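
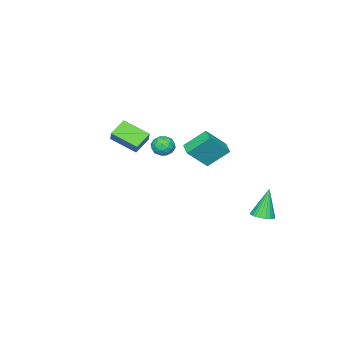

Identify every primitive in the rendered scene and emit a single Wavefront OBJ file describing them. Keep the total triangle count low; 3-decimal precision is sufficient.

v -2.065 3.598 -4.774
v -1.589 3.137 -4.619
v -2.675 3.562 -3.006
v -1.46 3.364 -4.569
v -1.423 3.626 -4.551
v -1.484 3.884 -4.567
v -1.633 4.098 -4.614
v -1.848 4.236 -4.686
v -2.096 4.277 -4.771
v -2.339 4.215 -4.856
v -2.541 4.058 -4.929
v -2.67 3.832 -4.978
v -2.707 3.57 -4.996
v -2.646 3.312 -4.98
v -2.497 3.098 -4.933
v -2.282 2.959 -4.861
v -2.034 2.918 -4.777
v -1.791 2.981 -4.691
v 3.608 1.777 2.148
v 3.917 1.265 1.864
v 2.683 1.235 2.116
v 2.992 0.723 1.832
v 3.118 0.877 2.464
v 3.69 1.211 2.484
v 2.91 1.289 1.496
v 3.482 1.623 1.516
v 3.486 0.963 1.461
v 3.615 0.709 2.059
v 2.985 1.791 1.921
v 3.114 1.537 2.519
v 3.843 1.568 2.009
v 2.757 0.932 1.971
v 2.83 1.022 2.343
v 3.012 0.721 2.175
v 3.71 1.537 2.373
v 3.892 1.236 2.206
v 3.422 1.008 2.559
v 2.708 1.264 1.774
v 2.89 0.963 1.607
v 3.588 1.779 1.805
v 3.77 1.478 1.637
v 3.178 1.492 1.421
v 3.772 1.09 1.605
v 3.229 0.772 1.586
v 3.18 1.104 1.389
v 3.516 1.301 1.4
v 3.848 0.94 1.956
v 3.304 0.622 1.937
v 3.378 0.712 2.309
v 3.714 0.909 2.321
v 3.594 0.763 1.719
v 3.296 1.878 2.043
v 2.752 1.56 2.024
v 2.886 1.591 1.659
v 3.222 1.788 1.671
v 3.371 1.728 2.394
v 2.828 1.41 2.375
v 3.084 1.199 2.58
v 3.42 1.396 2.591
v 3.006 1.737 2.261
v 0.428 -2.977 -1.185
v 0.776 -4.477 -0.514
v -0.585 -2.959 -0.62
v -0.236 -4.459 0.052
v 0.856 -2.541 -0.432
v 1.205 -4.041 0.24
v -0.156 -2.523 0.134
v 0.192 -4.023 0.805
v -1.063 0.415 -1.09
v 0.007 -0.105 0.166
v -1.863 1.278 -0.051
v -0.793 0.758 1.205
v -0.567 1.062 -1.245
v 0.503 0.542 0.011
v -1.367 1.925 -0.206
v -0.297 1.405 1.05
f 2 1 4
f 2 4 3
f 4 1 5
f 4 5 3
f 5 1 6
f 5 6 3
f 6 1 7
f 6 7 3
f 7 1 8
f 7 8 3
f 8 1 9
f 8 9 3
f 9 1 10
f 9 10 3
f 10 1 11
f 10 11 3
f 11 1 12
f 11 12 3
f 12 1 13
f 12 13 3
f 13 1 14
f 13 14 3
f 14 1 15
f 14 15 3
f 15 1 16
f 15 16 3
f 16 1 17
f 16 17 3
f 17 1 18
f 17 18 3
f 18 1 2
f 18 2 3
f 19 56 35
f 56 30 59
f 35 59 24
f 56 59 35
f 19 35 31
f 35 24 36
f 31 36 20
f 35 36 31
f 19 31 40
f 31 20 41
f 40 41 26
f 31 41 40
f 19 40 52
f 40 26 55
f 52 55 29
f 40 55 52
f 19 52 56
f 52 29 60
f 56 60 30
f 52 60 56
f 20 36 47
f 36 24 50
f 47 50 28
f 36 50 47
f 24 59 37
f 59 30 58
f 37 58 23
f 59 58 37
f 30 60 57
f 60 29 53
f 57 53 21
f 60 53 57
f 29 55 54
f 55 26 42
f 54 42 25
f 55 42 54
f 26 41 46
f 41 20 43
f 46 43 27
f 41 43 46
f 22 48 34
f 48 28 49
f 34 49 23
f 48 49 34
f 22 34 32
f 34 23 33
f 32 33 21
f 34 33 32
f 22 32 39
f 32 21 38
f 39 38 25
f 32 38 39
f 22 39 44
f 39 25 45
f 44 45 27
f 39 45 44
f 22 44 48
f 44 27 51
f 48 51 28
f 44 51 48
f 23 49 37
f 49 28 50
f 37 50 24
f 49 50 37
f 21 33 57
f 33 23 58
f 57 58 30
f 33 58 57
f 25 38 54
f 38 21 53
f 54 53 29
f 38 53 54
f 27 45 46
f 45 25 42
f 46 42 26
f 45 42 46
f 28 51 47
f 51 27 43
f 47 43 20
f 51 43 47
f 62 64 61
f 65 62 61
f 61 64 63
f 63 65 61
f 62 68 64
f 66 62 65
f 66 68 62
f 64 68 63
f 67 65 63
f 63 68 67
f 67 66 65
f 68 66 67
f 70 72 69
f 73 70 69
f 69 72 71
f 71 73 69
f 70 76 72
f 74 70 73
f 74 76 70
f 72 76 71
f 75 73 71
f 71 76 75
f 75 74 73
f 76 74 75



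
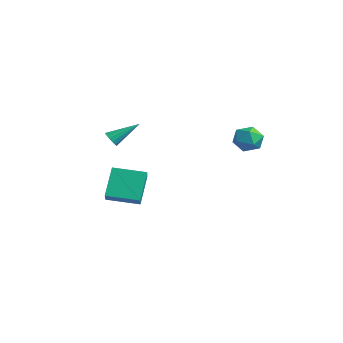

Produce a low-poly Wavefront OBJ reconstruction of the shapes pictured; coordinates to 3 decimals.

v -5.057 -2.901 -1.108
v -4.187 -3.391 -0.407
v -3.932 -1.322 -1.4
v -3.062 -1.812 -0.698
v -4.218 -3.808 -2.782
v -3.348 -4.298 -2.08
v -3.093 -2.229 -3.073
v -2.223 -2.719 -2.372
v -2.804 -4.171 2.3
v -2.444 -4.022 1.912
v -2.296 -2.689 3.34
v -2.686 -3.89 1.842
v -2.96 -3.833 1.895
v -3.192 -3.867 2.056
v -3.32 -3.982 2.283
v -3.31 -4.147 2.514
v -3.164 -4.319 2.688
v -2.922 -4.452 2.758
v -2.648 -4.509 2.705
v -2.416 -4.475 2.544
v -2.288 -4.36 2.318
v -2.298 -4.194 2.086
v 3.53 1.276 2.659
v 3.951 0.619 3.156
v 2.249 1.001 3.384
v 2.67 0.344 3.881
v 2.888 1.234 4.011
v 3.679 1.404 3.563
v 2.521 0.216 2.977
v 3.312 0.386 2.529
v 3.328 -0.036 3.352
v 3.555 0.593 3.992
v 2.645 1.027 2.548
v 2.872 1.656 3.188
f 2 4 1
f 5 2 1
f 1 4 3
f 3 5 1
f 2 8 4
f 6 2 5
f 6 8 2
f 4 8 3
f 7 5 3
f 3 8 7
f 7 6 5
f 8 6 7
f 10 9 12
f 10 12 11
f 12 9 13
f 12 13 11
f 13 9 14
f 13 14 11
f 14 9 15
f 14 15 11
f 15 9 16
f 15 16 11
f 16 9 17
f 16 17 11
f 17 9 18
f 17 18 11
f 18 9 19
f 18 19 11
f 19 9 20
f 19 20 11
f 20 9 21
f 20 21 11
f 21 9 22
f 21 22 11
f 22 9 10
f 22 10 11
f 23 34 28
f 23 28 24
f 23 24 30
f 23 30 33
f 23 33 34
f 24 28 32
f 28 34 27
f 34 33 25
f 33 30 29
f 30 24 31
f 26 32 27
f 26 27 25
f 26 25 29
f 26 29 31
f 26 31 32
f 27 32 28
f 25 27 34
f 29 25 33
f 31 29 30
f 32 31 24



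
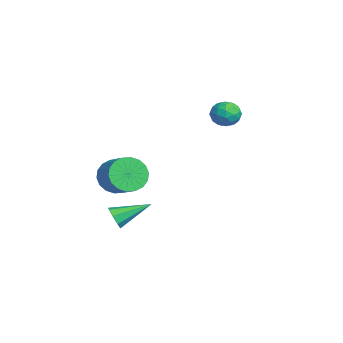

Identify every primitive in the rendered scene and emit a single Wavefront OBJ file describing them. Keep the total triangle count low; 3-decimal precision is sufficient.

v 3.47 -4.052 -0.023
v 3.883 -3.841 -0.507
v 3.43 -2.308 0.703
v 3.389 -3.798 -0.638
v 2.943 -3.903 -0.409
v 2.805 -4.096 0.046
v 3.057 -4.263 0.46
v 3.551 -4.306 0.591
v 3.997 -4.201 0.362
v 4.135 -4.008 -0.092
v -3.306 -2.856 -0.534
v -2.742 -3.066 -1.443
v -1.511 -2.654 -0.775
v -2.074 -2.444 0.134
v -2.867 -2.601 -1.499
v -1.636 -2.189 -0.831
v -3.079 -2.186 -1.364
v -1.848 -1.774 -0.695
v -3.336 -1.904 -1.064
v -2.105 -1.492 -0.396
v -3.587 -1.81 -0.66
v -2.356 -1.399 0.009
v -3.782 -1.924 -0.23
v -2.551 -1.512 0.438
v -3.883 -2.222 0.139
v -2.652 -1.81 0.807
v -3.869 -2.646 0.375
v -2.638 -2.234 1.043
v -3.744 -3.111 0.431
v -2.513 -2.699 1.099
v -3.532 -3.526 0.295
v -2.301 -3.114 0.964
v -3.275 -3.808 -0.004
v -2.044 -3.396 0.664
v -3.024 -3.901 -0.409
v -1.793 -3.49 0.26
v -2.829 -3.788 -0.838
v -1.598 -3.376 -0.17
v -2.728 -3.49 -1.207
v -1.497 -3.078 -0.539
v -2.073 2.832 3.135
v -1.779 2.336 3.747
v -3.341 2.644 3.593
v -3.047 2.148 4.205
v -2.886 2.973 4.218
v -2.102 3.09 3.936
v -3.018 1.89 3.404
v -2.234 2.007 3.122
v -2.363 1.754 3.914
v -2.281 2.423 4.417
v -2.839 2.557 2.923
v -2.757 3.226 3.426
v -1.815 2.601 3.401
v -3.305 2.379 3.939
v -3.211 2.864 3.947
v -3.037 2.573 4.307
v -2.005 3.044 3.512
v -1.832 2.752 3.872
v -2.482 3.126 4.148
v -3.288 2.228 3.468
v -3.115 1.936 3.828
v -2.083 2.407 3.033
v -1.909 2.116 3.393
v -2.638 1.854 3.192
v -1.985 1.967 3.859
v -2.73 1.856 4.128
v -2.713 1.705 3.657
v -2.253 1.773 3.491
v -1.937 2.36 4.154
v -2.682 2.25 4.423
v -2.587 2.735 4.431
v -2.127 2.803 4.265
v -2.28 2.018 4.252
v -2.438 2.73 2.917
v -3.183 2.62 3.186
v -2.993 2.177 3.075
v -2.533 2.245 2.909
v -2.39 3.124 3.212
v -3.135 3.013 3.481
v -2.867 3.207 3.849
v -2.407 3.275 3.683
v -2.84 2.962 3.088
f 2 1 4
f 2 4 3
f 4 1 5
f 4 5 3
f 5 1 6
f 5 6 3
f 6 1 7
f 6 7 3
f 7 1 8
f 7 8 3
f 8 1 9
f 8 9 3
f 9 1 10
f 9 10 3
f 10 1 2
f 10 2 3
f 12 11 15
f 12 15 13
f 13 15 16
f 13 16 14
f 15 11 17
f 15 17 16
f 16 17 18
f 16 18 14
f 17 11 19
f 17 19 18
f 18 19 20
f 18 20 14
f 19 11 21
f 19 21 20
f 20 21 22
f 20 22 14
f 21 11 23
f 21 23 22
f 22 23 24
f 22 24 14
f 23 11 25
f 23 25 24
f 24 25 26
f 24 26 14
f 25 11 27
f 25 27 26
f 26 27 28
f 26 28 14
f 27 11 29
f 27 29 28
f 28 29 30
f 28 30 14
f 29 11 31
f 29 31 30
f 30 31 32
f 30 32 14
f 31 11 33
f 31 33 32
f 32 33 34
f 32 34 14
f 33 11 35
f 33 35 34
f 34 35 36
f 34 36 14
f 35 11 37
f 35 37 36
f 36 37 38
f 36 38 14
f 37 11 39
f 37 39 38
f 38 39 40
f 38 40 14
f 39 11 12
f 39 12 40
f 40 12 13
f 40 13 14
f 41 78 57
f 78 52 81
f 57 81 46
f 78 81 57
f 41 57 53
f 57 46 58
f 53 58 42
f 57 58 53
f 41 53 62
f 53 42 63
f 62 63 48
f 53 63 62
f 41 62 74
f 62 48 77
f 74 77 51
f 62 77 74
f 41 74 78
f 74 51 82
f 78 82 52
f 74 82 78
f 42 58 69
f 58 46 72
f 69 72 50
f 58 72 69
f 46 81 59
f 81 52 80
f 59 80 45
f 81 80 59
f 52 82 79
f 82 51 75
f 79 75 43
f 82 75 79
f 51 77 76
f 77 48 64
f 76 64 47
f 77 64 76
f 48 63 68
f 63 42 65
f 68 65 49
f 63 65 68
f 44 70 56
f 70 50 71
f 56 71 45
f 70 71 56
f 44 56 54
f 56 45 55
f 54 55 43
f 56 55 54
f 44 54 61
f 54 43 60
f 61 60 47
f 54 60 61
f 44 61 66
f 61 47 67
f 66 67 49
f 61 67 66
f 44 66 70
f 66 49 73
f 70 73 50
f 66 73 70
f 45 71 59
f 71 50 72
f 59 72 46
f 71 72 59
f 43 55 79
f 55 45 80
f 79 80 52
f 55 80 79
f 47 60 76
f 60 43 75
f 76 75 51
f 60 75 76
f 49 67 68
f 67 47 64
f 68 64 48
f 67 64 68
f 50 73 69
f 73 49 65
f 69 65 42
f 73 65 69



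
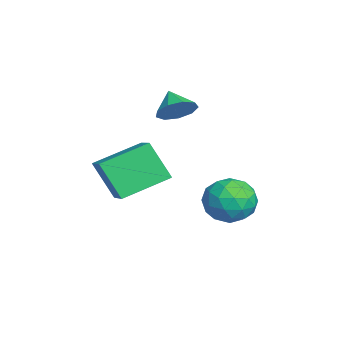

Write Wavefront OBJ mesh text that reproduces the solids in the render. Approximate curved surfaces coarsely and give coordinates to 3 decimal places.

v -0.888 -3.145 1.145
v 0.411 -2.89 1.736
v -1.583 -1.275 1.864
v -0.283 -1.02 2.455
v -0.337 -2.34 -0.415
v 0.963 -2.085 0.176
v -1.031 -0.47 0.304
v 0.268 -0.215 0.895
v -1.199 2.982 -1.818
v -0.484 2.091 -1.734
v -2.456 2.069 -0.806
v -1.741 1.178 -0.722
v -1.498 2.159 -0.183
v -0.721 2.724 -0.809
v -2.219 1.436 -1.731
v -1.442 2.001 -2.357
v -1.114 1.135 -1.681
v -0.669 1.582 -0.724
v -2.271 2.578 -1.816
v -1.826 3.025 -0.859
v -0.731 2.617 -1.865
v -2.209 1.543 -0.675
v -2.066 2.12 -0.358
v -1.646 1.596 -0.309
v -0.87 2.989 -1.321
v -0.45 2.465 -1.272
v -1.046 2.505 -0.36
v -2.49 1.695 -1.268
v -2.07 1.171 -1.219
v -1.294 2.564 -2.231
v -0.874 2.04 -2.182
v -1.894 1.655 -2.18
v -0.681 1.531 -1.784
v -1.42 0.994 -1.189
v -1.701 1.146 -1.783
v -1.244 1.478 -2.15
v -0.419 1.794 -1.222
v -1.158 1.257 -0.627
v -1.016 1.834 -0.31
v -0.559 2.166 -0.678
v -0.79 1.232 -1.191
v -1.782 2.903 -1.913
v -2.521 2.366 -1.318
v -2.381 1.994 -1.862
v -1.924 2.326 -2.23
v -1.52 3.166 -1.351
v -2.259 2.629 -0.756
v -1.696 2.682 -0.39
v -1.239 3.014 -0.757
v -2.15 2.928 -1.349
v -2.392 0.109 3.171
v -1.833 -0.263 3.707
v -3.248 -0.169 3.869
v -1.901 0.303 3.85
v -2.199 0.779 3.674
v -2.587 0.942 3.263
v -2.884 0.715 2.809
v -2.95 0.204 2.524
v -2.755 -0.35 2.541
v -2.39 -0.69 2.853
v -2.026 -0.656 3.314
f 2 4 1
f 5 2 1
f 1 4 3
f 3 5 1
f 2 8 4
f 6 2 5
f 6 8 2
f 4 8 3
f 7 5 3
f 3 8 7
f 7 6 5
f 8 6 7
f 9 46 25
f 46 20 49
f 25 49 14
f 46 49 25
f 9 25 21
f 25 14 26
f 21 26 10
f 25 26 21
f 9 21 30
f 21 10 31
f 30 31 16
f 21 31 30
f 9 30 42
f 30 16 45
f 42 45 19
f 30 45 42
f 9 42 46
f 42 19 50
f 46 50 20
f 42 50 46
f 10 26 37
f 26 14 40
f 37 40 18
f 26 40 37
f 14 49 27
f 49 20 48
f 27 48 13
f 49 48 27
f 20 50 47
f 50 19 43
f 47 43 11
f 50 43 47
f 19 45 44
f 45 16 32
f 44 32 15
f 45 32 44
f 16 31 36
f 31 10 33
f 36 33 17
f 31 33 36
f 12 38 24
f 38 18 39
f 24 39 13
f 38 39 24
f 12 24 22
f 24 13 23
f 22 23 11
f 24 23 22
f 12 22 29
f 22 11 28
f 29 28 15
f 22 28 29
f 12 29 34
f 29 15 35
f 34 35 17
f 29 35 34
f 12 34 38
f 34 17 41
f 38 41 18
f 34 41 38
f 13 39 27
f 39 18 40
f 27 40 14
f 39 40 27
f 11 23 47
f 23 13 48
f 47 48 20
f 23 48 47
f 15 28 44
f 28 11 43
f 44 43 19
f 28 43 44
f 17 35 36
f 35 15 32
f 36 32 16
f 35 32 36
f 18 41 37
f 41 17 33
f 37 33 10
f 41 33 37
f 52 51 54
f 52 54 53
f 54 51 55
f 54 55 53
f 55 51 56
f 55 56 53
f 56 51 57
f 56 57 53
f 57 51 58
f 57 58 53
f 58 51 59
f 58 59 53
f 59 51 60
f 59 60 53
f 60 51 61
f 60 61 53
f 61 51 52
f 61 52 53



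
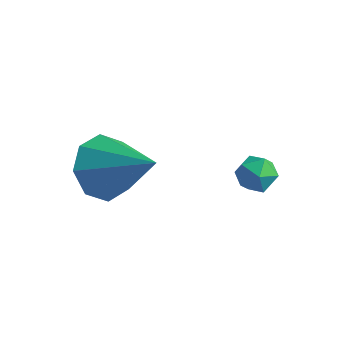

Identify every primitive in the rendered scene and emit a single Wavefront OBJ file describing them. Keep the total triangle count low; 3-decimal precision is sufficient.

v -0.033 -3.529 0.787
v 0.584 -3.282 -0.039
v 1.713 -3.591 2.073
v 0.317 -2.626 0.355
v -0.156 -2.499 1.003
v -0.556 -2.975 1.523
v -0.65 -3.776 1.612
v -0.383 -4.432 1.218
v 0.09 -4.559 0.571
v 0.49 -4.083 0.05
v 2.911 -0.662 -0.12
v 3.353 -0.435 0.317
v 3.107 -1.665 0.203
v 3.549 -1.438 0.64
v 2.904 -1.317 0.728
v 2.783 -0.697 0.529
v 3.677 -1.403 -0.009
v 3.556 -0.783 -0.208
v 3.827 -0.893 0.387
v 3.349 -0.84 0.842
v 3.111 -1.26 -0.322
v 2.633 -1.207 0.133
f 2 1 4
f 2 4 3
f 4 1 5
f 4 5 3
f 5 1 6
f 5 6 3
f 6 1 7
f 6 7 3
f 7 1 8
f 7 8 3
f 8 1 9
f 8 9 3
f 9 1 10
f 9 10 3
f 10 1 2
f 10 2 3
f 11 22 16
f 11 16 12
f 11 12 18
f 11 18 21
f 11 21 22
f 12 16 20
f 16 22 15
f 22 21 13
f 21 18 17
f 18 12 19
f 14 20 15
f 14 15 13
f 14 13 17
f 14 17 19
f 14 19 20
f 15 20 16
f 13 15 22
f 17 13 21
f 19 17 18
f 20 19 12



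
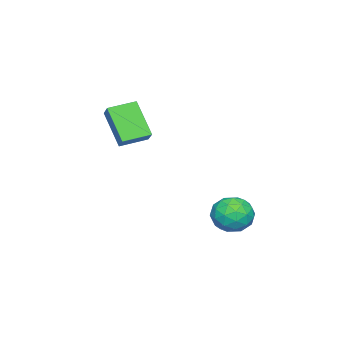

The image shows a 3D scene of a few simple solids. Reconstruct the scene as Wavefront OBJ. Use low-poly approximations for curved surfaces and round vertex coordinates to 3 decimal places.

v 0.039 2.409 -3.454
v 0.717 1.969 -3.883
v -0.537 1.111 -3.037
v 0.141 0.671 -3.466
v 0.316 1.159 -2.712
v 0.673 1.96 -2.97
v -0.493 1.12 -3.95
v -0.136 1.921 -4.208
v 0.389 1.172 -4.19
v 0.889 1.197 -3.424
v -0.709 1.883 -3.496
v -0.209 1.908 -2.73
v 0.429 2.303 -3.705
v -0.249 0.777 -3.215
v -0.146 1.064 -2.771
v 0.253 0.805 -3.023
v 0.403 2.298 -3.168
v 0.801 2.039 -3.42
v 0.565 1.563 -2.732
v -0.621 1.041 -3.5
v -0.223 0.782 -3.752
v -0.073 2.275 -3.897
v 0.326 2.016 -4.149
v -0.385 1.517 -4.188
v 0.634 1.576 -4.138
v 0.295 0.813 -3.892
v -0.077 1.077 -4.177
v 0.133 1.548 -4.329
v 0.928 1.59 -3.688
v 0.589 0.828 -3.442
v 0.692 1.114 -2.999
v 0.902 1.585 -3.151
v 0.735 1.122 -3.868
v -0.409 2.252 -3.478
v -0.748 1.49 -3.232
v -0.722 1.495 -3.769
v -0.512 1.966 -3.921
v -0.115 2.267 -3.028
v -0.454 1.504 -2.782
v 0.047 1.532 -2.591
v 0.257 2.003 -2.743
v -0.555 1.958 -3.052
v 0.092 -4 0.902
v 0.655 -3.537 1.448
v -0.779 -3.187 1.111
v -0.217 -2.724 1.657
v 0.657 -3.036 -0.497
v 1.219 -2.573 0.049
v -0.215 -2.223 -0.288
v 0.348 -1.76 0.258
f 1 38 17
f 38 12 41
f 17 41 6
f 38 41 17
f 1 17 13
f 17 6 18
f 13 18 2
f 17 18 13
f 1 13 22
f 13 2 23
f 22 23 8
f 13 23 22
f 1 22 34
f 22 8 37
f 34 37 11
f 22 37 34
f 1 34 38
f 34 11 42
f 38 42 12
f 34 42 38
f 2 18 29
f 18 6 32
f 29 32 10
f 18 32 29
f 6 41 19
f 41 12 40
f 19 40 5
f 41 40 19
f 12 42 39
f 42 11 35
f 39 35 3
f 42 35 39
f 11 37 36
f 37 8 24
f 36 24 7
f 37 24 36
f 8 23 28
f 23 2 25
f 28 25 9
f 23 25 28
f 4 30 16
f 30 10 31
f 16 31 5
f 30 31 16
f 4 16 14
f 16 5 15
f 14 15 3
f 16 15 14
f 4 14 21
f 14 3 20
f 21 20 7
f 14 20 21
f 4 21 26
f 21 7 27
f 26 27 9
f 21 27 26
f 4 26 30
f 26 9 33
f 30 33 10
f 26 33 30
f 5 31 19
f 31 10 32
f 19 32 6
f 31 32 19
f 3 15 39
f 15 5 40
f 39 40 12
f 15 40 39
f 7 20 36
f 20 3 35
f 36 35 11
f 20 35 36
f 9 27 28
f 27 7 24
f 28 24 8
f 27 24 28
f 10 33 29
f 33 9 25
f 29 25 2
f 33 25 29
f 44 46 43
f 47 44 43
f 43 46 45
f 45 47 43
f 44 50 46
f 48 44 47
f 48 50 44
f 46 50 45
f 49 47 45
f 45 50 49
f 49 48 47
f 50 48 49



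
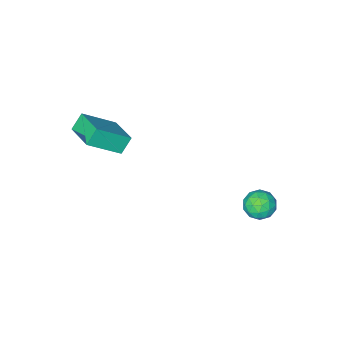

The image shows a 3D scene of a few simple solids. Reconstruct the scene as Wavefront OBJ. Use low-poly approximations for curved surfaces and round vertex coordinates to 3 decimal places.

v 3.043 -2.847 2.696
v 2.436 -2.935 3.434
v 3.28 -1.23 3.083
v 2.672 -1.317 3.821
v 4.528 -3.343 3.859
v 3.92 -3.43 4.597
v 4.764 -1.725 4.246
v 4.157 -1.813 4.984
v -2.228 2.861 -1.385
v -1.773 2.583 -0.734
v -2.287 1.597 -1.886
v -1.832 1.319 -1.235
v -2.62 1.587 -1.113
v -2.584 2.368 -0.804
v -1.476 1.812 -1.816
v -1.44 2.593 -1.507
v -1.309 1.934 -1.001
v -2.016 1.795 -0.567
v -2.044 2.385 -2.053
v -2.751 2.246 -1.619
v -1.995 2.833 -1.016
v -2.065 1.347 -1.604
v -2.528 1.505 -1.533
v -2.26 1.341 -1.15
v -2.472 2.707 -1.056
v -2.204 2.543 -0.674
v -2.702 1.958 -0.897
v -1.856 1.637 -1.946
v -1.588 1.473 -1.564
v -1.8 2.839 -1.47
v -1.532 2.675 -1.087
v -1.358 2.222 -1.723
v -1.455 2.288 -0.79
v -1.49 1.545 -1.084
v -1.281 1.835 -1.426
v -1.259 2.294 -1.244
v -1.871 2.206 -0.535
v -1.905 1.463 -0.829
v -2.368 1.621 -0.757
v -2.347 2.08 -0.576
v -1.598 1.825 -0.691
v -2.155 2.717 -1.791
v -2.189 1.974 -2.085
v -1.713 2.1 -2.044
v -1.692 2.559 -1.863
v -2.57 2.635 -1.536
v -2.605 1.892 -1.83
v -2.801 1.886 -1.376
v -2.779 2.345 -1.194
v -2.462 2.355 -1.929
f 2 4 1
f 5 2 1
f 1 4 3
f 3 5 1
f 2 8 4
f 6 2 5
f 6 8 2
f 4 8 3
f 7 5 3
f 3 8 7
f 7 6 5
f 8 6 7
f 9 46 25
f 46 20 49
f 25 49 14
f 46 49 25
f 9 25 21
f 25 14 26
f 21 26 10
f 25 26 21
f 9 21 30
f 21 10 31
f 30 31 16
f 21 31 30
f 9 30 42
f 30 16 45
f 42 45 19
f 30 45 42
f 9 42 46
f 42 19 50
f 46 50 20
f 42 50 46
f 10 26 37
f 26 14 40
f 37 40 18
f 26 40 37
f 14 49 27
f 49 20 48
f 27 48 13
f 49 48 27
f 20 50 47
f 50 19 43
f 47 43 11
f 50 43 47
f 19 45 44
f 45 16 32
f 44 32 15
f 45 32 44
f 16 31 36
f 31 10 33
f 36 33 17
f 31 33 36
f 12 38 24
f 38 18 39
f 24 39 13
f 38 39 24
f 12 24 22
f 24 13 23
f 22 23 11
f 24 23 22
f 12 22 29
f 22 11 28
f 29 28 15
f 22 28 29
f 12 29 34
f 29 15 35
f 34 35 17
f 29 35 34
f 12 34 38
f 34 17 41
f 38 41 18
f 34 41 38
f 13 39 27
f 39 18 40
f 27 40 14
f 39 40 27
f 11 23 47
f 23 13 48
f 47 48 20
f 23 48 47
f 15 28 44
f 28 11 43
f 44 43 19
f 28 43 44
f 17 35 36
f 35 15 32
f 36 32 16
f 35 32 36
f 18 41 37
f 41 17 33
f 37 33 10
f 41 33 37



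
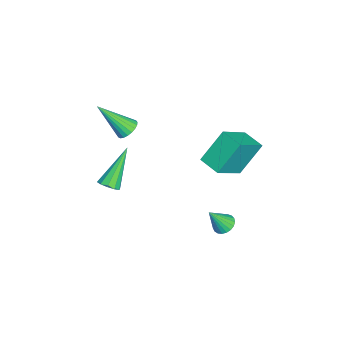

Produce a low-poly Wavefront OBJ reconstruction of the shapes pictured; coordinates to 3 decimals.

v 0.695 3.536 -1.77
v 1.134 3.301 -2.025
v 1.005 2.884 -0.63
v 1.227 3.496 -1.938
v 1.228 3.698 -1.823
v 1.137 3.872 -1.698
v 0.969 3.988 -1.586
v 0.754 4.026 -1.506
v 0.528 3.98 -1.471
v 0.332 3.856 -1.488
v 0.198 3.677 -1.554
v 0.15 3.474 -1.657
v 0.196 3.282 -1.78
v 0.328 3.133 -1.901
v 0.524 3.055 -1.999
v 0.749 3.059 -2.058
v 0.965 3.146 -2.067
v 2.124 -1.357 2.121
v 2.551 -1.355 2.452
v 0.916 -0.663 3.679
v 2.534 -1.056 2.305
v 2.36 -0.872 2.088
v 2.096 -0.873 1.884
v 1.843 -1.058 1.77
v 1.697 -1.358 1.79
v 1.715 -1.657 1.937
v 1.889 -1.842 2.154
v 2.153 -1.841 2.359
v 2.406 -1.655 2.472
v -3.327 3.217 -1.076
v -4.043 4.168 0.378
v -2.571 4.053 -1.251
v -3.288 5.004 0.204
v -1.992 2.276 0.196
v -2.709 3.227 1.651
v -1.237 3.112 0.022
v -1.953 4.063 1.476
v -2.589 -1.056 1.588
v -2.003 -0.98 1.69
v -2.671 -2.424 3.072
v -2.105 -0.81 1.841
v -2.29 -0.682 1.949
v -2.527 -0.619 1.994
v -2.775 -0.632 1.969
v -2.991 -0.718 1.878
v -3.137 -0.862 1.737
v -3.189 -1.04 1.57
v -3.137 -1.221 1.406
v -2.99 -1.374 1.274
v -2.774 -1.471 1.196
v -2.526 -1.497 1.185
v -2.289 -1.447 1.245
v -2.104 -1.329 1.363
v -2.003 -1.164 1.521
f 2 1 4
f 2 4 3
f 4 1 5
f 4 5 3
f 5 1 6
f 5 6 3
f 6 1 7
f 6 7 3
f 7 1 8
f 7 8 3
f 8 1 9
f 8 9 3
f 9 1 10
f 9 10 3
f 10 1 11
f 10 11 3
f 11 1 12
f 11 12 3
f 12 1 13
f 12 13 3
f 13 1 14
f 13 14 3
f 14 1 15
f 14 15 3
f 15 1 16
f 15 16 3
f 16 1 17
f 16 17 3
f 17 1 2
f 17 2 3
f 19 18 21
f 19 21 20
f 21 18 22
f 21 22 20
f 22 18 23
f 22 23 20
f 23 18 24
f 23 24 20
f 24 18 25
f 24 25 20
f 25 18 26
f 25 26 20
f 26 18 27
f 26 27 20
f 27 18 28
f 27 28 20
f 28 18 29
f 28 29 20
f 29 18 19
f 29 19 20
f 31 33 30
f 34 31 30
f 30 33 32
f 32 34 30
f 31 37 33
f 35 31 34
f 35 37 31
f 33 37 32
f 36 34 32
f 32 37 36
f 36 35 34
f 37 35 36
f 39 38 41
f 39 41 40
f 41 38 42
f 41 42 40
f 42 38 43
f 42 43 40
f 43 38 44
f 43 44 40
f 44 38 45
f 44 45 40
f 45 38 46
f 45 46 40
f 46 38 47
f 46 47 40
f 47 38 48
f 47 48 40
f 48 38 49
f 48 49 40
f 49 38 50
f 49 50 40
f 50 38 51
f 50 51 40
f 51 38 52
f 51 52 40
f 52 38 53
f 52 53 40
f 53 38 54
f 53 54 40
f 54 38 39
f 54 39 40



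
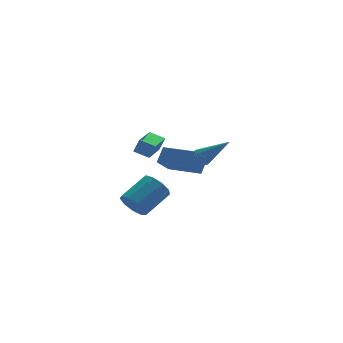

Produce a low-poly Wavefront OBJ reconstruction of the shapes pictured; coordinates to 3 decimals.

v -2.453 3.117 1.287
v -2.127 2.98 2.212
v -1.281 4.533 1.082
v -0.954 4.396 2.007
v -1.726 2.464 0.933
v -1.399 2.327 1.858
v -0.553 3.88 0.728
v -0.227 3.743 1.653
v -2.253 -4.909 3.786
v -1.684 -4.399 4.591
v -3.468 -3.199 3.561
v -2.899 -2.688 4.366
v -1.381 -4.412 2.854
v -0.812 -3.901 3.659
v -2.596 -2.701 2.629
v -2.027 -2.191 3.434
v -3.861 -0.501 -1.108
v -3.37 -0.486 -1.956
v -1.668 0.176 -0.96
v -2.159 0.161 -0.112
v -3.663 0.107 -1.85
v -1.961 0.769 -0.854
v -4.048 0.416 -1.397
v -2.347 1.078 -0.401
v -4.346 0.296 -0.809
v -2.644 0.958 0.187
v -4.417 -0.197 -0.36
v -2.715 0.465 0.636
v -4.227 -0.833 -0.262
v -2.526 -0.171 0.734
v -3.866 -1.313 -0.559
v -2.165 -0.651 0.437
v -3.503 -1.413 -1.113
v -1.801 -0.751 -0.117
v -3.307 -1.087 -1.665
v -1.605 -0.425 -0.669
v 0.792 0.708 1.307
v 1.186 0.534 0.82
v 2.148 -0.168 2.713
v 1.294 0.901 0.943
v 1.212 1.193 1.205
v 0.968 1.301 1.506
v 0.658 1.181 1.732
v 0.399 0.881 1.795
v 0.29 0.514 1.672
v 0.373 0.222 1.409
v 0.616 0.114 1.108
v 0.926 0.234 0.883
f 2 4 1
f 5 2 1
f 1 4 3
f 3 5 1
f 2 8 4
f 6 2 5
f 6 8 2
f 4 8 3
f 7 5 3
f 3 8 7
f 7 6 5
f 8 6 7
f 10 12 9
f 13 10 9
f 9 12 11
f 11 13 9
f 10 16 12
f 14 10 13
f 14 16 10
f 12 16 11
f 15 13 11
f 11 16 15
f 15 14 13
f 16 14 15
f 18 17 21
f 18 21 19
f 19 21 22
f 19 22 20
f 21 17 23
f 21 23 22
f 22 23 24
f 22 24 20
f 23 17 25
f 23 25 24
f 24 25 26
f 24 26 20
f 25 17 27
f 25 27 26
f 26 27 28
f 26 28 20
f 27 17 29
f 27 29 28
f 28 29 30
f 28 30 20
f 29 17 31
f 29 31 30
f 30 31 32
f 30 32 20
f 31 17 33
f 31 33 32
f 32 33 34
f 32 34 20
f 33 17 35
f 33 35 34
f 34 35 36
f 34 36 20
f 35 17 18
f 35 18 36
f 36 18 19
f 36 19 20
f 38 37 40
f 38 40 39
f 40 37 41
f 40 41 39
f 41 37 42
f 41 42 39
f 42 37 43
f 42 43 39
f 43 37 44
f 43 44 39
f 44 37 45
f 44 45 39
f 45 37 46
f 45 46 39
f 46 37 47
f 46 47 39
f 47 37 48
f 47 48 39
f 48 37 38
f 48 38 39



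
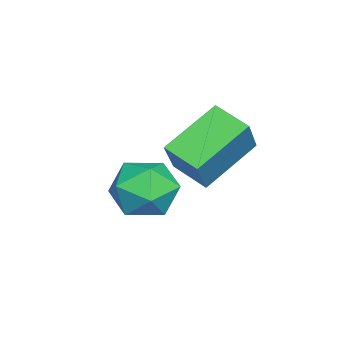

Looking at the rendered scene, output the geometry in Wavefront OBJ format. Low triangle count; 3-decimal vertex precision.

v -2.826 -2.114 0.068
v -4.069 -1.086 1.035
v -2.315 -1.159 -0.289
v -3.558 -0.132 0.678
v -1.942 -2.148 1.242
v -3.185 -1.121 2.209
v -1.431 -1.194 0.885
v -2.674 -0.166 1.852
v -3.138 -1.998 -0.849
v -2.266 -2.558 -0.945
v -4.054 -3.362 -1.215
v -3.182 -3.922 -1.311
v -3.479 -3.577 -0.375
v -2.913 -2.734 -0.149
v -3.407 -3.186 -2.011
v -2.841 -2.343 -1.785
v -2.432 -3.292 -1.663
v -2.477 -3.534 -0.652
v -3.843 -2.386 -1.508
v -3.888 -2.628 -0.497
f 2 4 1
f 5 2 1
f 1 4 3
f 3 5 1
f 2 8 4
f 6 2 5
f 6 8 2
f 4 8 3
f 7 5 3
f 3 8 7
f 7 6 5
f 8 6 7
f 9 20 14
f 9 14 10
f 9 10 16
f 9 16 19
f 9 19 20
f 10 14 18
f 14 20 13
f 20 19 11
f 19 16 15
f 16 10 17
f 12 18 13
f 12 13 11
f 12 11 15
f 12 15 17
f 12 17 18
f 13 18 14
f 11 13 20
f 15 11 19
f 17 15 16
f 18 17 10



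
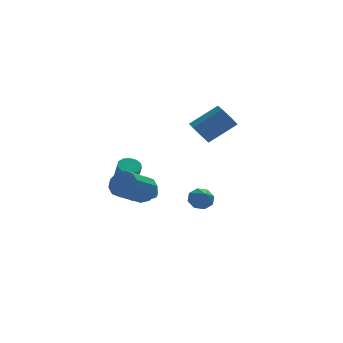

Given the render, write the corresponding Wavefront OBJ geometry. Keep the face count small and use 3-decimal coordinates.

v 1.117 -2.382 -3.022
v 1.605 -2.031 -2.54
v 1.063 -3.518 -2.138
v 1.042 -1.909 -2.418
v 0.522 -2.064 -2.65
v 0.351 -2.405 -3.099
v 0.629 -2.733 -3.503
v 1.193 -2.855 -3.625
v 1.712 -2.7 -3.394
v 1.883 -2.359 -2.944
v -2.341 -3.131 -1.582
v -1.772 -3.174 -0.861
v -3.169 -4.173 0.183
v -3.739 -4.129 -0.538
v -2.078 -2.697 -0.814
v -3.476 -3.696 0.229
v -2.484 -2.386 -1.061
v -3.882 -3.384 -0.018
v -2.836 -2.359 -1.507
v -4.234 -3.357 -0.463
v -2.999 -2.627 -1.981
v -4.397 -3.625 -0.938
v -2.911 -3.087 -2.303
v -4.308 -4.086 -1.259
v -2.604 -3.564 -2.349
v -4.002 -4.563 -1.306
v -2.198 -3.876 -2.102
v -3.596 -4.874 -1.059
v -1.846 -3.903 -1.657
v -3.244 -4.901 -0.613
v -1.683 -3.635 -1.182
v -3.081 -4.633 -0.139
v 2.65 3.531 -0.425
v 3.111 3.99 -1.103
v 4.871 4.069 0.146
v 4.41 3.609 0.825
v 2.852 4.384 -0.763
v 4.612 4.463 0.486
v 2.516 4.452 -0.294
v 4.276 4.53 0.955
v 2.231 4.168 0.125
v 3.991 4.246 1.375
v 2.106 3.64 0.334
v 3.867 3.719 1.584
v 2.189 3.071 0.254
v 3.949 3.15 1.503
v 2.448 2.677 -0.086
v 4.208 2.756 1.163
v 2.784 2.61 -0.555
v 4.544 2.688 0.694
v 3.069 2.894 -0.975
v 4.829 2.972 0.275
v 3.193 3.421 -1.184
v 4.954 3.5 0.066
v -2.451 0.609 -2.277
v -1.764 0.737 -2.258
v -1.681 0.099 -1.003
v -2.369 -0.029 -1.023
v -1.939 1.047 -2.089
v -1.856 0.409 -0.834
v -2.277 1.218 -1.979
v -2.194 0.58 -0.725
v -2.671 1.196 -1.965
v -2.588 0.558 -0.71
v -2.995 0.987 -2.049
v -2.912 0.349 -0.795
v -3.146 0.658 -2.206
v -3.063 0.02 -0.952
v -3.077 0.314 -2.386
v -2.994 -0.324 -1.131
v -2.809 0.063 -2.531
v -2.726 -0.575 -1.276
v -2.428 -0.014 -2.596
v -2.345 -0.652 -1.341
v -2.054 0.106 -2.559
v -1.971 -0.532 -1.304
v -1.806 0.386 -2.433
v -1.723 -0.252 -1.179
v -1.975 1.214 -3.798
v -1.684 1.352 -4.257
v -0.614 0.545 -3.82
v -0.905 0.406 -3.362
v -1.616 1.539 -4.078
v -0.545 0.732 -3.641
v -1.629 1.652 -3.835
v -0.559 0.845 -3.398
v -1.722 1.665 -3.584
v -0.652 0.858 -3.147
v -1.873 1.574 -3.382
v -0.803 0.767 -2.945
v -2.048 1.401 -3.276
v -0.977 0.594 -2.839
v -2.205 1.184 -3.289
v -1.135 0.377 -2.852
v -2.31 0.975 -3.419
v -1.24 0.168 -2.982
v -2.339 0.82 -3.635
v -1.268 0.013 -3.199
v -2.284 0.755 -3.89
v -1.213 -0.052 -3.453
v -2.158 0.795 -4.123
v -1.087 -0.012 -3.686
v -1.991 0.932 -4.282
v -0.92 0.124 -3.845
v -1.82 1.132 -4.33
v -0.749 0.325 -3.893
f 2 1 4
f 2 4 3
f 4 1 5
f 4 5 3
f 5 1 6
f 5 6 3
f 6 1 7
f 6 7 3
f 7 1 8
f 7 8 3
f 8 1 9
f 8 9 3
f 9 1 10
f 9 10 3
f 10 1 2
f 10 2 3
f 12 11 15
f 12 15 13
f 13 15 16
f 13 16 14
f 15 11 17
f 15 17 16
f 16 17 18
f 16 18 14
f 17 11 19
f 17 19 18
f 18 19 20
f 18 20 14
f 19 11 21
f 19 21 20
f 20 21 22
f 20 22 14
f 21 11 23
f 21 23 22
f 22 23 24
f 22 24 14
f 23 11 25
f 23 25 24
f 24 25 26
f 24 26 14
f 25 11 27
f 25 27 26
f 26 27 28
f 26 28 14
f 27 11 29
f 27 29 28
f 28 29 30
f 28 30 14
f 29 11 31
f 29 31 30
f 30 31 32
f 30 32 14
f 31 11 12
f 31 12 32
f 32 12 13
f 32 13 14
f 34 33 37
f 34 37 35
f 35 37 38
f 35 38 36
f 37 33 39
f 37 39 38
f 38 39 40
f 38 40 36
f 39 33 41
f 39 41 40
f 40 41 42
f 40 42 36
f 41 33 43
f 41 43 42
f 42 43 44
f 42 44 36
f 43 33 45
f 43 45 44
f 44 45 46
f 44 46 36
f 45 33 47
f 45 47 46
f 46 47 48
f 46 48 36
f 47 33 49
f 47 49 48
f 48 49 50
f 48 50 36
f 49 33 51
f 49 51 50
f 50 51 52
f 50 52 36
f 51 33 53
f 51 53 52
f 52 53 54
f 52 54 36
f 53 33 34
f 53 34 54
f 54 34 35
f 54 35 36
f 56 55 59
f 56 59 57
f 57 59 60
f 57 60 58
f 59 55 61
f 59 61 60
f 60 61 62
f 60 62 58
f 61 55 63
f 61 63 62
f 62 63 64
f 62 64 58
f 63 55 65
f 63 65 64
f 64 65 66
f 64 66 58
f 65 55 67
f 65 67 66
f 66 67 68
f 66 68 58
f 67 55 69
f 67 69 68
f 68 69 70
f 68 70 58
f 69 55 71
f 69 71 70
f 70 71 72
f 70 72 58
f 71 55 73
f 71 73 72
f 72 73 74
f 72 74 58
f 73 55 75
f 73 75 74
f 74 75 76
f 74 76 58
f 75 55 77
f 75 77 76
f 76 77 78
f 76 78 58
f 77 55 56
f 77 56 78
f 78 56 57
f 78 57 58
f 80 79 83
f 80 83 81
f 81 83 84
f 81 84 82
f 83 79 85
f 83 85 84
f 84 85 86
f 84 86 82
f 85 79 87
f 85 87 86
f 86 87 88
f 86 88 82
f 87 79 89
f 87 89 88
f 88 89 90
f 88 90 82
f 89 79 91
f 89 91 90
f 90 91 92
f 90 92 82
f 91 79 93
f 91 93 92
f 92 93 94
f 92 94 82
f 93 79 95
f 93 95 94
f 94 95 96
f 94 96 82
f 95 79 97
f 95 97 96
f 96 97 98
f 96 98 82
f 97 79 99
f 97 99 98
f 98 99 100
f 98 100 82
f 99 79 101
f 99 101 100
f 100 101 102
f 100 102 82
f 101 79 103
f 101 103 102
f 102 103 104
f 102 104 82
f 103 79 105
f 103 105 104
f 104 105 106
f 104 106 82
f 105 79 80
f 105 80 106
f 106 80 81
f 106 81 82



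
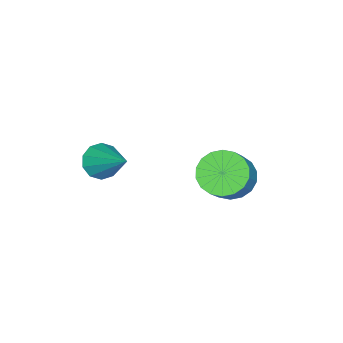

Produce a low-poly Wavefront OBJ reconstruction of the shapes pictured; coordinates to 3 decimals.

v 0.265 -3.158 2.223
v 0.714 -2.903 1.639
v 0.995 -1.662 3.437
v 0.291 -2.674 1.612
v -0.143 -2.63 1.818
v -0.42 -2.788 2.179
v -0.436 -3.086 2.557
v -0.185 -3.413 2.808
v 0.239 -3.641 2.835
v 0.672 -3.685 2.628
v 0.95 -3.528 2.267
v 0.966 -3.229 1.889
v -4.361 -0.349 -1.105
v -3.67 -0.879 -1.656
v -2.648 -0.7 -0.545
v -3.339 -0.171 0.005
v -3.599 -0.447 -1.791
v -2.577 -0.268 -0.68
v -3.678 0.005 -1.79
v -2.656 0.183 -0.68
v -3.893 0.386 -1.654
v -2.871 0.564 -0.543
v -4.2 0.622 -1.409
v -3.178 0.8 -0.298
v -4.54 0.665 -1.104
v -3.518 0.843 0.007
v -4.844 0.508 -0.799
v -3.822 0.686 0.312
v -5.052 0.18 -0.555
v -4.03 0.359 0.556
v -5.123 -0.252 -0.42
v -4.101 -0.073 0.691
v -5.044 -0.703 -0.42
v -4.022 -0.525 0.69
v -4.829 -1.084 -0.557
v -3.807 -0.906 0.554
v -4.522 -1.32 -0.802
v -3.5 -1.142 0.309
v -4.182 -1.363 -1.107
v -3.16 -1.185 0.004
v -3.878 -1.206 -1.412
v -2.856 -1.028 -0.301
f 2 1 4
f 2 4 3
f 4 1 5
f 4 5 3
f 5 1 6
f 5 6 3
f 6 1 7
f 6 7 3
f 7 1 8
f 7 8 3
f 8 1 9
f 8 9 3
f 9 1 10
f 9 10 3
f 10 1 11
f 10 11 3
f 11 1 12
f 11 12 3
f 12 1 2
f 12 2 3
f 14 13 17
f 14 17 15
f 15 17 18
f 15 18 16
f 17 13 19
f 17 19 18
f 18 19 20
f 18 20 16
f 19 13 21
f 19 21 20
f 20 21 22
f 20 22 16
f 21 13 23
f 21 23 22
f 22 23 24
f 22 24 16
f 23 13 25
f 23 25 24
f 24 25 26
f 24 26 16
f 25 13 27
f 25 27 26
f 26 27 28
f 26 28 16
f 27 13 29
f 27 29 28
f 28 29 30
f 28 30 16
f 29 13 31
f 29 31 30
f 30 31 32
f 30 32 16
f 31 13 33
f 31 33 32
f 32 33 34
f 32 34 16
f 33 13 35
f 33 35 34
f 34 35 36
f 34 36 16
f 35 13 37
f 35 37 36
f 36 37 38
f 36 38 16
f 37 13 39
f 37 39 38
f 38 39 40
f 38 40 16
f 39 13 41
f 39 41 40
f 40 41 42
f 40 42 16
f 41 13 14
f 41 14 42
f 42 14 15
f 42 15 16



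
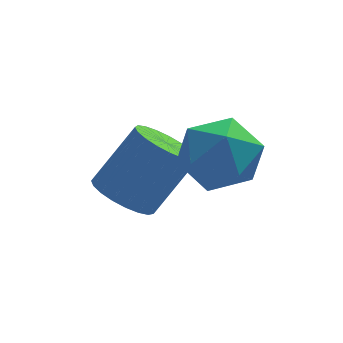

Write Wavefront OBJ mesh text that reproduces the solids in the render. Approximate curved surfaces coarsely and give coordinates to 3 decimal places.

v -0.12 3.254 0.499
v 0.772 3.472 1.271
v -0.892 1.988 1.749
v -0 2.206 2.521
v -0.82 3.052 2.297
v -0.343 3.834 1.524
v 0.223 1.626 1.496
v 0.7 2.408 0.723
v 0.983 2.466 1.886
v 0.339 3.347 2.381
v -0.459 2.113 0.639
v -1.103 2.994 1.134
v -2.4 3.295 -0.258
v -1.687 2.852 -0.658
v -0.526 3.281 0.939
v -1.24 3.725 1.338
v -1.641 3.213 -0.788
v -0.48 3.642 0.808
v -1.726 3.588 -0.827
v -0.565 4.018 0.769
v -1.928 3.913 -0.768
v -0.767 4.342 0.828
v -2.211 4.131 -0.621
v -1.05 4.56 0.976
v -2.527 4.204 -0.41
v -1.366 4.633 1.186
v -2.821 4.12 -0.174
v -1.661 4.55 1.423
v -3.043 3.894 0.048
v -1.882 4.323 1.645
v -3.153 3.564 0.217
v -1.993 3.993 1.813
v -3.134 3.188 0.304
v -1.973 3.617 1.9
v -2.987 2.83 0.293
v -1.826 3.259 1.89
v -2.739 2.553 0.188
v -1.578 2.982 1.784
v -2.432 2.404 0.005
v -1.272 2.833 1.601
v -2.12 2.409 -0.224
v -0.96 2.838 1.373
v -1.857 2.568 -0.458
v -0.696 2.997 1.139
f 1 12 6
f 1 6 2
f 1 2 8
f 1 8 11
f 1 11 12
f 2 6 10
f 6 12 5
f 12 11 3
f 11 8 7
f 8 2 9
f 4 10 5
f 4 5 3
f 4 3 7
f 4 7 9
f 4 9 10
f 5 10 6
f 3 5 12
f 7 3 11
f 9 7 8
f 10 9 2
f 14 13 17
f 14 17 15
f 15 17 18
f 15 18 16
f 17 13 19
f 17 19 18
f 18 19 20
f 18 20 16
f 19 13 21
f 19 21 20
f 20 21 22
f 20 22 16
f 21 13 23
f 21 23 22
f 22 23 24
f 22 24 16
f 23 13 25
f 23 25 24
f 24 25 26
f 24 26 16
f 25 13 27
f 25 27 26
f 26 27 28
f 26 28 16
f 27 13 29
f 27 29 28
f 28 29 30
f 28 30 16
f 29 13 31
f 29 31 30
f 30 31 32
f 30 32 16
f 31 13 33
f 31 33 32
f 32 33 34
f 32 34 16
f 33 13 35
f 33 35 34
f 34 35 36
f 34 36 16
f 35 13 37
f 35 37 36
f 36 37 38
f 36 38 16
f 37 13 39
f 37 39 38
f 38 39 40
f 38 40 16
f 39 13 41
f 39 41 40
f 40 41 42
f 40 42 16
f 41 13 43
f 41 43 42
f 42 43 44
f 42 44 16
f 43 13 14
f 43 14 44
f 44 14 15
f 44 15 16



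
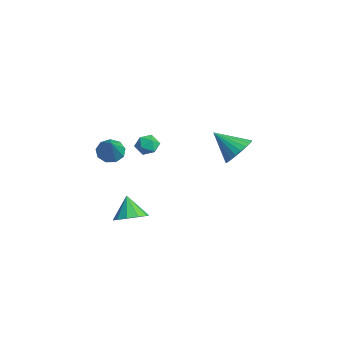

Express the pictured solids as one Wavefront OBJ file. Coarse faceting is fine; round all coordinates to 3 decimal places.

v 4.275 -3.341 -0.986
v 5.067 -3.248 -0.416
v 3.405 -3.219 0.206
v 4.9 -2.694 -0.595
v 4.494 -2.387 -0.923
v 4.004 -2.444 -1.275
v 3.618 -2.844 -1.516
v 3.483 -3.433 -1.555
v 3.65 -3.987 -1.376
v 4.057 -4.294 -1.048
v 4.546 -4.237 -0.696
v 4.932 -3.837 -0.455
v -0.226 -2.652 1.476
v 0.311 -2.09 1.183
v 1.126 -3.148 3.004
v -0.033 -1.849 1.566
v -0.467 -1.984 1.906
v -0.788 -2.431 2.045
v -0.846 -2.981 1.918
v -0.614 -3.377 1.584
v -0.2 -3.434 1.199
v 0.202 -3.124 0.944
v 0.403 -2.594 0.938
v 2.269 3.983 1.145
v 2.985 4.075 1.934
v 1.111 2.957 2.315
v 2.75 4.414 1.998
v 2.441 4.687 1.932
v 2.106 4.853 1.746
v 1.796 4.886 1.469
v 1.558 4.782 1.142
v 1.428 4.557 0.816
v 1.426 4.244 0.539
v 1.553 3.891 0.355
v 1.788 3.552 0.291
v 2.097 3.279 0.358
v 2.432 3.113 0.544
v 2.742 3.08 0.821
v 2.98 3.184 1.148
v 3.11 3.409 1.474
v 3.112 3.723 1.75
v -0.1 0.271 1.422
v 0.354 -0.3 1.183
v -1.054 -0.52 1.497
v -0.6 -1.091 1.258
v -0.494 -0.78 1.952
v 0.096 -0.292 1.906
v -0.796 -0.528 0.774
v -0.206 -0.04 0.728
v -0.076 -0.794 0.783
v 0.111 -0.95 1.511
v -0.811 0.13 1.169
v -0.624 -0.026 1.897
f 2 1 4
f 2 4 3
f 4 1 5
f 4 5 3
f 5 1 6
f 5 6 3
f 6 1 7
f 6 7 3
f 7 1 8
f 7 8 3
f 8 1 9
f 8 9 3
f 9 1 10
f 9 10 3
f 10 1 11
f 10 11 3
f 11 1 12
f 11 12 3
f 12 1 2
f 12 2 3
f 14 13 16
f 14 16 15
f 16 13 17
f 16 17 15
f 17 13 18
f 17 18 15
f 18 13 19
f 18 19 15
f 19 13 20
f 19 20 15
f 20 13 21
f 20 21 15
f 21 13 22
f 21 22 15
f 22 13 23
f 22 23 15
f 23 13 14
f 23 14 15
f 25 24 27
f 25 27 26
f 27 24 28
f 27 28 26
f 28 24 29
f 28 29 26
f 29 24 30
f 29 30 26
f 30 24 31
f 30 31 26
f 31 24 32
f 31 32 26
f 32 24 33
f 32 33 26
f 33 24 34
f 33 34 26
f 34 24 35
f 34 35 26
f 35 24 36
f 35 36 26
f 36 24 37
f 36 37 26
f 37 24 38
f 37 38 26
f 38 24 39
f 38 39 26
f 39 24 40
f 39 40 26
f 40 24 41
f 40 41 26
f 41 24 25
f 41 25 26
f 42 53 47
f 42 47 43
f 42 43 49
f 42 49 52
f 42 52 53
f 43 47 51
f 47 53 46
f 53 52 44
f 52 49 48
f 49 43 50
f 45 51 46
f 45 46 44
f 45 44 48
f 45 48 50
f 45 50 51
f 46 51 47
f 44 46 53
f 48 44 52
f 50 48 49
f 51 50 43



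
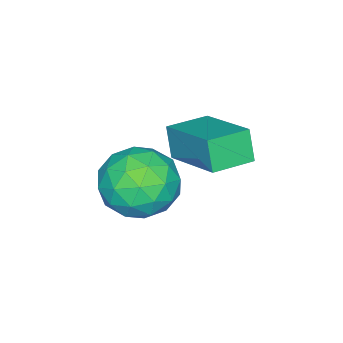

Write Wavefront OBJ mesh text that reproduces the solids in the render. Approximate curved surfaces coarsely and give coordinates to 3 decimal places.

v 0.986 1.666 0.304
v 1.966 1.845 -0.363
v 0.614 0.035 -0.677
v 1.594 0.214 -1.344
v 1.702 -0.069 -0.184
v 1.931 0.939 0.422
v 0.649 0.941 -1.462
v 0.878 1.949 -0.856
v 1.757 1.396 -1.454
v 2.408 0.772 -0.665
v 0.172 1.108 -0.375
v 0.823 0.484 0.414
v 1.508 1.899 0.057
v 1.072 -0.019 -1.097
v 1.135 -0.185 -0.415
v 1.711 -0.08 -0.807
v 1.488 1.367 0.518
v 2.064 1.471 0.126
v 1.909 0.347 0.231
v 0.516 0.409 -1.166
v 1.092 0.513 -1.558
v 0.869 1.96 -0.233
v 1.445 2.065 -0.625
v 0.671 1.533 -1.271
v 1.962 1.74 -0.977
v 1.744 0.781 -1.554
v 1.188 1.208 -1.623
v 1.322 1.801 -1.267
v 2.344 1.373 -0.512
v 2.126 0.415 -1.089
v 2.189 0.249 -0.408
v 2.324 0.841 -0.051
v 2.222 1.11 -1.154
v 0.454 1.465 0.049
v 0.236 0.507 -0.528
v 0.256 1.039 -0.989
v 0.391 1.631 -0.632
v 0.836 1.099 0.514
v 0.618 0.14 -0.063
v 1.258 0.079 0.227
v 1.392 0.672 0.583
v 0.358 0.77 0.114
v 0.092 2.453 0.795
v -0.16 2.135 1.731
v 0.868 4.145 1.579
v 0.616 3.828 2.515
v 1.204 1.892 0.905
v 0.952 1.575 1.841
v 1.98 3.585 1.689
v 1.728 3.267 2.625
f 1 38 17
f 38 12 41
f 17 41 6
f 38 41 17
f 1 17 13
f 17 6 18
f 13 18 2
f 17 18 13
f 1 13 22
f 13 2 23
f 22 23 8
f 13 23 22
f 1 22 34
f 22 8 37
f 34 37 11
f 22 37 34
f 1 34 38
f 34 11 42
f 38 42 12
f 34 42 38
f 2 18 29
f 18 6 32
f 29 32 10
f 18 32 29
f 6 41 19
f 41 12 40
f 19 40 5
f 41 40 19
f 12 42 39
f 42 11 35
f 39 35 3
f 42 35 39
f 11 37 36
f 37 8 24
f 36 24 7
f 37 24 36
f 8 23 28
f 23 2 25
f 28 25 9
f 23 25 28
f 4 30 16
f 30 10 31
f 16 31 5
f 30 31 16
f 4 16 14
f 16 5 15
f 14 15 3
f 16 15 14
f 4 14 21
f 14 3 20
f 21 20 7
f 14 20 21
f 4 21 26
f 21 7 27
f 26 27 9
f 21 27 26
f 4 26 30
f 26 9 33
f 30 33 10
f 26 33 30
f 5 31 19
f 31 10 32
f 19 32 6
f 31 32 19
f 3 15 39
f 15 5 40
f 39 40 12
f 15 40 39
f 7 20 36
f 20 3 35
f 36 35 11
f 20 35 36
f 9 27 28
f 27 7 24
f 28 24 8
f 27 24 28
f 10 33 29
f 33 9 25
f 29 25 2
f 33 25 29
f 44 46 43
f 47 44 43
f 43 46 45
f 45 47 43
f 44 50 46
f 48 44 47
f 48 50 44
f 46 50 45
f 49 47 45
f 45 50 49
f 49 48 47
f 50 48 49



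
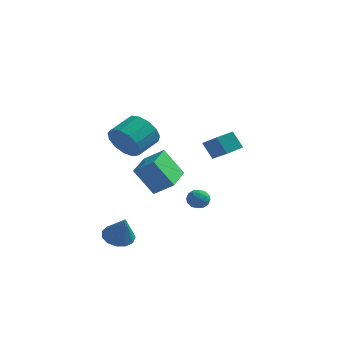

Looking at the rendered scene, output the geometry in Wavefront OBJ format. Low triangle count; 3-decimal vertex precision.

v 2.71 1.517 -2.659
v 2.954 1.896 -2.174
v 3.586 1.704 -3.246
v 3.83 2.083 -2.761
v 3.778 1.429 -2.675
v 3.236 1.313 -2.312
v 3.304 2.287 -3.108
v 2.762 2.171 -2.745
v 3.321 2.372 -2.451
v 3.614 1.841 -2.184
v 2.926 1.759 -3.236
v 3.219 1.228 -2.969
v 2.755 1.69 -2.365
v 3.785 1.91 -3.055
v 3.754 1.525 -3.005
v 3.898 1.748 -2.72
v 2.921 1.347 -2.446
v 3.064 1.57 -2.161
v 3.548 1.295 -2.456
v 3.476 2.03 -3.259
v 3.619 2.253 -2.974
v 2.642 1.852 -2.7
v 2.786 2.075 -2.415
v 2.992 2.305 -2.964
v 3.114 2.193 -2.243
v 3.629 2.303 -2.588
v 3.32 2.423 -2.792
v 3.002 2.355 -2.578
v 3.286 1.881 -2.085
v 3.801 1.991 -2.431
v 3.771 1.606 -2.38
v 3.452 1.538 -2.167
v 3.502 2.161 -2.249
v 2.739 1.609 -2.989
v 3.254 1.719 -3.335
v 3.088 2.062 -3.253
v 2.769 1.994 -3.04
v 2.911 1.297 -2.832
v 3.426 1.407 -3.177
v 3.538 1.245 -2.842
v 3.22 1.177 -2.628
v 3.038 1.439 -3.171
v 0.588 -2.45 -3.985
v 1.386 -2.482 -4.331
v 1.212 -3.01 -2.495
v 1.336 -2.033 -4.141
v 1.049 -1.716 -3.902
v 0.615 -1.632 -3.689
v 0.173 -1.808 -3.57
v -0.137 -2.187 -3.583
v -0.217 -2.65 -3.723
v -0.041 -3.049 -3.947
v 0.334 -3.258 -4.183
v 0.79 -3.21 -4.356
v 1.182 -2.921 -4.411
v 4.502 2.718 0.375
v 3.877 2.875 1.351
v 3.285 3.88 -0.591
v 2.66 4.037 0.385
v 5.08 3.523 0.615
v 4.455 3.68 1.591
v 3.863 4.685 -0.351
v 3.238 4.842 0.625
v 0.982 -2.568 2.565
v 1.768 -2.575 1.84
v 2.305 -1.319 2.409
v 1.518 -1.312 3.135
v 1.312 -2.268 1.593
v 1.848 -1.012 2.162
v 0.751 -2.057 1.654
v 1.287 -0.8 2.224
v 0.263 -2.007 2.005
v 0.799 -0.751 2.575
v 0.003 -2.136 2.534
v 0.54 -0.88 3.103
v 0.054 -2.402 3.073
v 0.591 -1.146 3.642
v 0.4 -2.721 3.45
v 0.936 -1.464 4.02
v 0.93 -2.991 3.547
v 1.467 -1.735 4.116
v 1.477 -3.127 3.332
v 2.013 -1.871 3.901
v 1.866 -3.086 2.874
v 2.403 -1.829 3.443
v 1.975 -2.88 2.317
v 2.511 -1.624 2.887
v 1.283 0.572 -2.156
v 0.233 0.406 -0.605
v 1.042 2.627 -2.1
v -0.007 2.462 -0.549
v 2.367 0.678 -1.411
v 1.318 0.513 0.14
v 2.127 2.734 -1.355
v 1.077 2.568 0.196
f 1 38 17
f 38 12 41
f 17 41 6
f 38 41 17
f 1 17 13
f 17 6 18
f 13 18 2
f 17 18 13
f 1 13 22
f 13 2 23
f 22 23 8
f 13 23 22
f 1 22 34
f 22 8 37
f 34 37 11
f 22 37 34
f 1 34 38
f 34 11 42
f 38 42 12
f 34 42 38
f 2 18 29
f 18 6 32
f 29 32 10
f 18 32 29
f 6 41 19
f 41 12 40
f 19 40 5
f 41 40 19
f 12 42 39
f 42 11 35
f 39 35 3
f 42 35 39
f 11 37 36
f 37 8 24
f 36 24 7
f 37 24 36
f 8 23 28
f 23 2 25
f 28 25 9
f 23 25 28
f 4 30 16
f 30 10 31
f 16 31 5
f 30 31 16
f 4 16 14
f 16 5 15
f 14 15 3
f 16 15 14
f 4 14 21
f 14 3 20
f 21 20 7
f 14 20 21
f 4 21 26
f 21 7 27
f 26 27 9
f 21 27 26
f 4 26 30
f 26 9 33
f 30 33 10
f 26 33 30
f 5 31 19
f 31 10 32
f 19 32 6
f 31 32 19
f 3 15 39
f 15 5 40
f 39 40 12
f 15 40 39
f 7 20 36
f 20 3 35
f 36 35 11
f 20 35 36
f 9 27 28
f 27 7 24
f 28 24 8
f 27 24 28
f 10 33 29
f 33 9 25
f 29 25 2
f 33 25 29
f 44 43 46
f 44 46 45
f 46 43 47
f 46 47 45
f 47 43 48
f 47 48 45
f 48 43 49
f 48 49 45
f 49 43 50
f 49 50 45
f 50 43 51
f 50 51 45
f 51 43 52
f 51 52 45
f 52 43 53
f 52 53 45
f 53 43 54
f 53 54 45
f 54 43 55
f 54 55 45
f 55 43 44
f 55 44 45
f 57 59 56
f 60 57 56
f 56 59 58
f 58 60 56
f 57 63 59
f 61 57 60
f 61 63 57
f 59 63 58
f 62 60 58
f 58 63 62
f 62 61 60
f 63 61 62
f 65 64 68
f 65 68 66
f 66 68 69
f 66 69 67
f 68 64 70
f 68 70 69
f 69 70 71
f 69 71 67
f 70 64 72
f 70 72 71
f 71 72 73
f 71 73 67
f 72 64 74
f 72 74 73
f 73 74 75
f 73 75 67
f 74 64 76
f 74 76 75
f 75 76 77
f 75 77 67
f 76 64 78
f 76 78 77
f 77 78 79
f 77 79 67
f 78 64 80
f 78 80 79
f 79 80 81
f 79 81 67
f 80 64 82
f 80 82 81
f 81 82 83
f 81 83 67
f 82 64 84
f 82 84 83
f 83 84 85
f 83 85 67
f 84 64 86
f 84 86 85
f 85 86 87
f 85 87 67
f 86 64 65
f 86 65 87
f 87 65 66
f 87 66 67
f 89 91 88
f 92 89 88
f 88 91 90
f 90 92 88
f 89 95 91
f 93 89 92
f 93 95 89
f 91 95 90
f 94 92 90
f 90 95 94
f 94 93 92
f 95 93 94



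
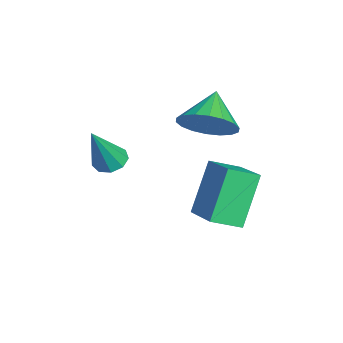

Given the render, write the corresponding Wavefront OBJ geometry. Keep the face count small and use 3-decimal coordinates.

v 2.679 3.198 -0.807
v 3.205 2.774 0.01
v 1.521 3.522 0.107
v 3.34 3.226 0.022
v 3.344 3.672 -0.131
v 3.217 4.024 -0.418
v 2.983 4.213 -0.781
v 2.689 4.201 -1.15
v 2.393 3.99 -1.451
v 2.153 3.622 -1.624
v 2.018 3.17 -1.635
v 2.014 2.724 -1.482
v 2.141 2.372 -1.196
v 2.375 2.183 -0.832
v 2.669 2.195 -0.463
v 2.965 2.406 -0.163
v 2.088 4.32 -3.207
v 2.291 3.259 -2.759
v 3.659 4.883 -2.585
v 3.861 3.821 -2.137
v 3.039 3.719 -5.063
v 3.241 2.657 -4.615
v 4.609 4.281 -4.441
v 4.812 3.22 -3.993
v 3.19 0.053 -2.09
v 3.616 -0.303 -2.388
v 3.91 -0.513 -0.39
v 3.774 0.093 -2.323
v 3.658 0.47 -2.149
v 3.324 0.652 -1.947
v 2.926 0.553 -1.811
v 2.653 0.22 -1.806
v 2.63 -0.191 -1.933
v 2.87 -0.488 -2.134
v 3.259 -0.532 -2.313
f 2 1 4
f 2 4 3
f 4 1 5
f 4 5 3
f 5 1 6
f 5 6 3
f 6 1 7
f 6 7 3
f 7 1 8
f 7 8 3
f 8 1 9
f 8 9 3
f 9 1 10
f 9 10 3
f 10 1 11
f 10 11 3
f 11 1 12
f 11 12 3
f 12 1 13
f 12 13 3
f 13 1 14
f 13 14 3
f 14 1 15
f 14 15 3
f 15 1 16
f 15 16 3
f 16 1 2
f 16 2 3
f 18 20 17
f 21 18 17
f 17 20 19
f 19 21 17
f 18 24 20
f 22 18 21
f 22 24 18
f 20 24 19
f 23 21 19
f 19 24 23
f 23 22 21
f 24 22 23
f 26 25 28
f 26 28 27
f 28 25 29
f 28 29 27
f 29 25 30
f 29 30 27
f 30 25 31
f 30 31 27
f 31 25 32
f 31 32 27
f 32 25 33
f 32 33 27
f 33 25 34
f 33 34 27
f 34 25 35
f 34 35 27
f 35 25 26
f 35 26 27



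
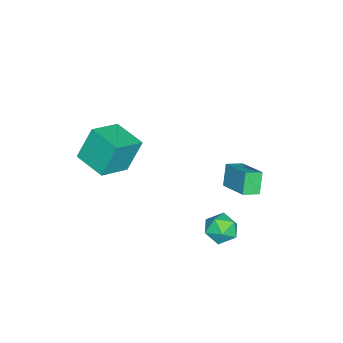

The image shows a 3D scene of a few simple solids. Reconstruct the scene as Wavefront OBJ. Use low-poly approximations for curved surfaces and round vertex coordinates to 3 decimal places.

v 0.266 -2.973 1.871
v -0.288 -2.397 3.584
v 1.085 -1.458 1.626
v 0.532 -0.881 3.339
v 1.788 -3.679 2.601
v 1.235 -3.102 4.314
v 2.608 -2.163 2.356
v 2.054 -1.587 4.069
v 1.619 3.412 0.292
v 2.22 4.082 0.38
v 2.36 2.898 -0.86
v 2.961 3.568 -0.772
v 2.921 2.913 -0.151
v 2.463 3.23 0.561
v 2.117 3.75 -1.041
v 1.659 4.067 -0.329
v 2.527 4.291 -0.444
v 3.025 3.773 0.106
v 1.555 3.207 -0.586
v 2.053 2.689 -0.036
v -4.116 1.829 -1.752
v -2.963 3.154 -1.001
v -4.71 2.519 -2.057
v -3.558 3.844 -1.306
v -3.462 1.896 -2.874
v -2.31 3.221 -2.123
v -4.057 2.586 -3.179
v -2.904 3.911 -2.428
f 2 4 1
f 5 2 1
f 1 4 3
f 3 5 1
f 2 8 4
f 6 2 5
f 6 8 2
f 4 8 3
f 7 5 3
f 3 8 7
f 7 6 5
f 8 6 7
f 9 20 14
f 9 14 10
f 9 10 16
f 9 16 19
f 9 19 20
f 10 14 18
f 14 20 13
f 20 19 11
f 19 16 15
f 16 10 17
f 12 18 13
f 12 13 11
f 12 11 15
f 12 15 17
f 12 17 18
f 13 18 14
f 11 13 20
f 15 11 19
f 17 15 16
f 18 17 10
f 22 24 21
f 25 22 21
f 21 24 23
f 23 25 21
f 22 28 24
f 26 22 25
f 26 28 22
f 24 28 23
f 27 25 23
f 23 28 27
f 27 26 25
f 28 26 27



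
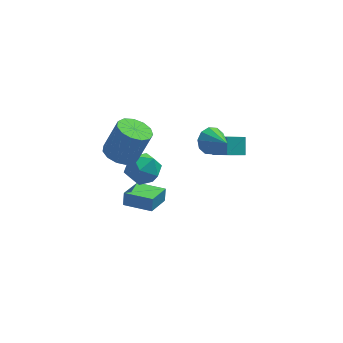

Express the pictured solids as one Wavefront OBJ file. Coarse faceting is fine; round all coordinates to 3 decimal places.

v -2.065 -0.368 1.194
v -1.366 -1.025 0.951
v -0.595 -0.889 2.803
v -1.295 -0.232 3.046
v -1.159 -0.522 0.828
v -0.388 -0.386 2.68
v -1.239 0.03 0.821
v -0.469 0.166 2.673
v -1.582 0.456 0.933
v -0.812 0.591 2.784
v -2.079 0.62 1.127
v -1.308 0.756 2.979
v -2.571 0.47 1.343
v -1.8 0.606 3.195
v -2.902 0.055 1.512
v -2.132 0.19 3.363
v -2.968 -0.495 1.58
v -2.198 -0.359 3.431
v -2.748 -1.004 1.525
v -1.977 -0.869 3.376
v -2.31 -1.312 1.365
v -1.54 -1.176 3.217
v -1.795 -1.319 1.152
v -1.024 -1.184 3.003
v 2.819 1.374 -0.888
v 3.497 0.482 -0.082
v 2.884 2.151 -0.083
v 3.562 1.259 0.723
v 3.818 1.741 -1.323
v 4.496 0.849 -0.517
v 3.883 2.518 -0.518
v 4.561 1.626 0.288
v 2.441 -1.781 3.294
v 2.936 -1.878 2.635
v 3.159 -2.819 3.986
v 3.148 -1.526 2.942
v 3.09 -1.272 3.384
v 2.783 -1.212 3.791
v 2.346 -1.369 4.008
v 1.945 -1.684 3.952
v 1.733 -2.036 3.645
v 1.792 -2.291 3.204
v 2.098 -2.351 2.796
v 2.535 -2.193 2.579
v -1.951 0.596 -4.155
v -1.889 0.846 -3.366
v -1.18 1.957 -4.647
v -1.118 2.208 -3.859
v -0.482 -0.188 -4.021
v -0.42 0.063 -3.233
v 0.289 1.174 -4.514
v 0.351 1.424 -3.725
v -0.655 1.198 -0.343
v 0.101 0.588 -0.868
v -1.901 -0.028 -0.712
v -1.145 -0.638 -1.237
v -1.096 -0.521 -0.14
v -0.326 0.237 0.088
v -1.474 0.323 -1.668
v -0.704 1.081 -1.44
v -0.405 0.047 -1.686
v -0.171 -0.475 -0.742
v -1.629 1.035 -0.838
v -1.395 0.513 0.106
f 2 1 5
f 2 5 3
f 3 5 6
f 3 6 4
f 5 1 7
f 5 7 6
f 6 7 8
f 6 8 4
f 7 1 9
f 7 9 8
f 8 9 10
f 8 10 4
f 9 1 11
f 9 11 10
f 10 11 12
f 10 12 4
f 11 1 13
f 11 13 12
f 12 13 14
f 12 14 4
f 13 1 15
f 13 15 14
f 14 15 16
f 14 16 4
f 15 1 17
f 15 17 16
f 16 17 18
f 16 18 4
f 17 1 19
f 17 19 18
f 18 19 20
f 18 20 4
f 19 1 21
f 19 21 20
f 20 21 22
f 20 22 4
f 21 1 23
f 21 23 22
f 22 23 24
f 22 24 4
f 23 1 2
f 23 2 24
f 24 2 3
f 24 3 4
f 26 28 25
f 29 26 25
f 25 28 27
f 27 29 25
f 26 32 28
f 30 26 29
f 30 32 26
f 28 32 27
f 31 29 27
f 27 32 31
f 31 30 29
f 32 30 31
f 34 33 36
f 34 36 35
f 36 33 37
f 36 37 35
f 37 33 38
f 37 38 35
f 38 33 39
f 38 39 35
f 39 33 40
f 39 40 35
f 40 33 41
f 40 41 35
f 41 33 42
f 41 42 35
f 42 33 43
f 42 43 35
f 43 33 44
f 43 44 35
f 44 33 34
f 44 34 35
f 46 48 45
f 49 46 45
f 45 48 47
f 47 49 45
f 46 52 48
f 50 46 49
f 50 52 46
f 48 52 47
f 51 49 47
f 47 52 51
f 51 50 49
f 52 50 51
f 53 64 58
f 53 58 54
f 53 54 60
f 53 60 63
f 53 63 64
f 54 58 62
f 58 64 57
f 64 63 55
f 63 60 59
f 60 54 61
f 56 62 57
f 56 57 55
f 56 55 59
f 56 59 61
f 56 61 62
f 57 62 58
f 55 57 64
f 59 55 63
f 61 59 60
f 62 61 54



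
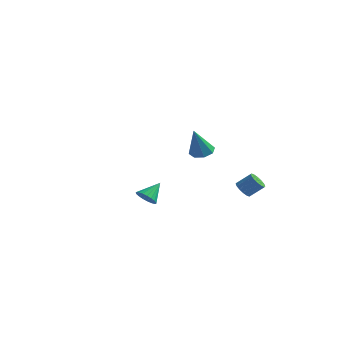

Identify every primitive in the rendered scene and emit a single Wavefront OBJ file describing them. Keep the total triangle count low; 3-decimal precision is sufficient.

v 3.635 -3.384 3.094
v 4.324 -3.411 3.076
v 3.645 -4.136 4.706
v 4.144 -2.961 3.287
v 3.666 -2.759 3.385
v 3.17 -2.923 3.312
v 2.945 -3.357 3.111
v 3.125 -3.806 2.9
v 3.603 -4.008 2.802
v 4.099 -3.844 2.875
v 2.442 2.376 -1.827
v 2.767 2.603 -2.277
v 3.444 3.05 -1.564
v 3.118 2.824 -1.113
v 2.556 2.821 -2.213
v 3.232 3.268 -1.5
v 2.313 2.92 -2.046
v 2.99 3.367 -1.332
v 2.106 2.874 -1.82
v 2.782 3.321 -1.106
v 1.988 2.694 -1.595
v 2.664 3.141 -0.882
v 1.992 2.429 -1.433
v 2.668 2.876 -0.72
v 2.116 2.15 -1.376
v 2.793 2.597 -0.663
v 2.328 1.932 -1.44
v 3.004 2.379 -0.727
v 2.57 1.833 -1.608
v 3.247 2.28 -0.894
v 2.778 1.879 -1.834
v 3.454 2.326 -1.12
v 2.896 2.059 -2.058
v 3.572 2.506 -1.345
v 2.892 2.324 -2.22
v 3.568 2.771 -1.507
v -3.749 1.934 -3.76
v -3.361 1.495 -3.359
v -3.511 2.966 -2.86
v -3.158 1.607 -3.542
v -3.057 1.776 -3.762
v -3.076 1.972 -3.982
v -3.211 2.161 -4.163
v -3.439 2.312 -4.275
v -3.721 2.396 -4.298
v -4.008 2.401 -4.228
v -4.25 2.325 -4.077
v -4.405 2.182 -3.871
v -4.447 1.995 -3.646
v -4.368 1.798 -3.44
v -4.183 1.625 -3.29
v -3.922 1.504 -3.222
v -3.631 1.459 -3.246
f 2 1 4
f 2 4 3
f 4 1 5
f 4 5 3
f 5 1 6
f 5 6 3
f 6 1 7
f 6 7 3
f 7 1 8
f 7 8 3
f 8 1 9
f 8 9 3
f 9 1 10
f 9 10 3
f 10 1 2
f 10 2 3
f 12 11 15
f 12 15 13
f 13 15 16
f 13 16 14
f 15 11 17
f 15 17 16
f 16 17 18
f 16 18 14
f 17 11 19
f 17 19 18
f 18 19 20
f 18 20 14
f 19 11 21
f 19 21 20
f 20 21 22
f 20 22 14
f 21 11 23
f 21 23 22
f 22 23 24
f 22 24 14
f 23 11 25
f 23 25 24
f 24 25 26
f 24 26 14
f 25 11 27
f 25 27 26
f 26 27 28
f 26 28 14
f 27 11 29
f 27 29 28
f 28 29 30
f 28 30 14
f 29 11 31
f 29 31 30
f 30 31 32
f 30 32 14
f 31 11 33
f 31 33 32
f 32 33 34
f 32 34 14
f 33 11 35
f 33 35 34
f 34 35 36
f 34 36 14
f 35 11 12
f 35 12 36
f 36 12 13
f 36 13 14
f 38 37 40
f 38 40 39
f 40 37 41
f 40 41 39
f 41 37 42
f 41 42 39
f 42 37 43
f 42 43 39
f 43 37 44
f 43 44 39
f 44 37 45
f 44 45 39
f 45 37 46
f 45 46 39
f 46 37 47
f 46 47 39
f 47 37 48
f 47 48 39
f 48 37 49
f 48 49 39
f 49 37 50
f 49 50 39
f 50 37 51
f 50 51 39
f 51 37 52
f 51 52 39
f 52 37 53
f 52 53 39
f 53 37 38
f 53 38 39



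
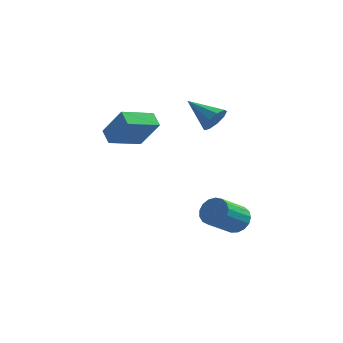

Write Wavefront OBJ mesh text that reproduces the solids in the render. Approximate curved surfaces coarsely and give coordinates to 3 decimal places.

v 2.941 -2.894 -2.924
v 3.772 -3.066 -2.543
v 2.89 -4.518 -1.275
v 2.059 -4.346 -1.656
v 3.603 -2.741 -2.289
v 2.721 -4.194 -1.021
v 3.283 -2.452 -2.18
v 2.401 -3.905 -0.912
v 2.884 -2.264 -2.242
v 2.002 -3.717 -0.974
v 2.498 -2.22 -2.46
v 1.617 -3.673 -1.192
v 2.214 -2.331 -2.784
v 1.332 -3.783 -1.516
v 2.096 -2.57 -3.14
v 1.215 -4.023 -1.873
v 2.172 -2.884 -3.447
v 1.29 -4.336 -2.179
v 2.424 -3.2 -3.634
v 1.542 -4.652 -2.366
v 2.794 -3.445 -3.658
v 1.912 -4.898 -2.39
v 3.198 -3.565 -3.514
v 2.316 -5.017 -2.246
v 3.543 -3.531 -3.235
v 2.661 -4.983 -1.967
v 3.75 -3.35 -2.884
v 2.868 -4.803 -1.617
v -5.282 -0.164 1.438
v -4.087 -0.504 3.217
v -3.901 1.371 0.804
v -2.706 1.031 2.583
v -4.714 -0.891 0.917
v -3.519 -1.231 2.696
v -3.333 0.644 0.283
v -2.138 0.304 2.062
v 0.744 1.251 2.377
v 1.244 1.889 2.833
v -1.004 1.929 3.343
v 1.034 2.13 2.283
v 0.688 1.96 1.777
v 0.368 1.458 1.552
v 0.225 0.859 1.712
v 0.324 0.444 2.183
v 0.62 0.406 2.745
v 0.974 0.763 3.135
v 1.221 1.349 3.169
f 2 1 5
f 2 5 3
f 3 5 6
f 3 6 4
f 5 1 7
f 5 7 6
f 6 7 8
f 6 8 4
f 7 1 9
f 7 9 8
f 8 9 10
f 8 10 4
f 9 1 11
f 9 11 10
f 10 11 12
f 10 12 4
f 11 1 13
f 11 13 12
f 12 13 14
f 12 14 4
f 13 1 15
f 13 15 14
f 14 15 16
f 14 16 4
f 15 1 17
f 15 17 16
f 16 17 18
f 16 18 4
f 17 1 19
f 17 19 18
f 18 19 20
f 18 20 4
f 19 1 21
f 19 21 20
f 20 21 22
f 20 22 4
f 21 1 23
f 21 23 22
f 22 23 24
f 22 24 4
f 23 1 25
f 23 25 24
f 24 25 26
f 24 26 4
f 25 1 27
f 25 27 26
f 26 27 28
f 26 28 4
f 27 1 2
f 27 2 28
f 28 2 3
f 28 3 4
f 30 32 29
f 33 30 29
f 29 32 31
f 31 33 29
f 30 36 32
f 34 30 33
f 34 36 30
f 32 36 31
f 35 33 31
f 31 36 35
f 35 34 33
f 36 34 35
f 38 37 40
f 38 40 39
f 40 37 41
f 40 41 39
f 41 37 42
f 41 42 39
f 42 37 43
f 42 43 39
f 43 37 44
f 43 44 39
f 44 37 45
f 44 45 39
f 45 37 46
f 45 46 39
f 46 37 47
f 46 47 39
f 47 37 38
f 47 38 39



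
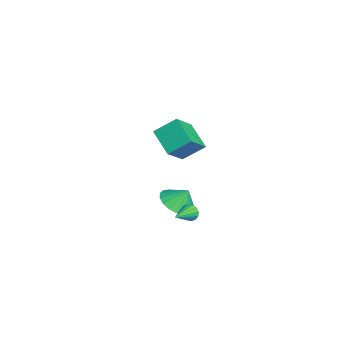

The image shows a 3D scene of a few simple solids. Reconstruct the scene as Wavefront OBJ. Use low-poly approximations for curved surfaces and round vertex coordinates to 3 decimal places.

v -2.252 0.605 -2.984
v -1.359 0.02 -2.764
v -2.108 1.195 -1.996
v -1.182 0.396 -3.015
v -1.218 0.814 -3.259
v -1.458 1.19 -3.449
v -1.856 1.45 -3.547
v -2.331 1.543 -3.533
v -2.792 1.45 -3.411
v -3.145 1.19 -3.204
v -3.321 0.814 -2.954
v -3.286 0.396 -2.709
v -3.045 0.02 -2.519
v -2.648 -0.241 -2.422
v -2.172 -0.333 -2.435
v -1.712 -0.241 -2.558
v -0.457 0.952 -2.481
v -0.174 0.996 -2.95
v 0.557 0.008 -1.959
v -0.07 1.201 -2.782
v -0.07 1.339 -2.533
v -0.173 1.373 -2.27
v -0.352 1.295 -2.063
v -0.56 1.124 -1.968
v -0.739 0.908 -2.011
v -0.844 0.703 -2.179
v -0.844 0.565 -2.428
v -0.741 0.531 -2.691
v -0.562 0.609 -2.898
v -0.354 0.78 -2.993
v 0.127 0.47 2.223
v -1.271 -0.025 3.011
v 0.181 1.652 3.061
v -1.217 1.157 3.849
v 1.177 -0.477 3.491
v -0.221 -0.972 4.279
v 1.231 0.705 4.329
v -0.167 0.21 5.117
f 2 1 4
f 2 4 3
f 4 1 5
f 4 5 3
f 5 1 6
f 5 6 3
f 6 1 7
f 6 7 3
f 7 1 8
f 7 8 3
f 8 1 9
f 8 9 3
f 9 1 10
f 9 10 3
f 10 1 11
f 10 11 3
f 11 1 12
f 11 12 3
f 12 1 13
f 12 13 3
f 13 1 14
f 13 14 3
f 14 1 15
f 14 15 3
f 15 1 16
f 15 16 3
f 16 1 2
f 16 2 3
f 18 17 20
f 18 20 19
f 20 17 21
f 20 21 19
f 21 17 22
f 21 22 19
f 22 17 23
f 22 23 19
f 23 17 24
f 23 24 19
f 24 17 25
f 24 25 19
f 25 17 26
f 25 26 19
f 26 17 27
f 26 27 19
f 27 17 28
f 27 28 19
f 28 17 29
f 28 29 19
f 29 17 30
f 29 30 19
f 30 17 18
f 30 18 19
f 32 34 31
f 35 32 31
f 31 34 33
f 33 35 31
f 32 38 34
f 36 32 35
f 36 38 32
f 34 38 33
f 37 35 33
f 33 38 37
f 37 36 35
f 38 36 37



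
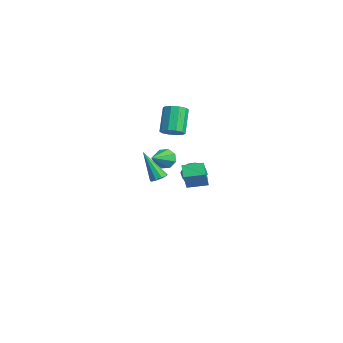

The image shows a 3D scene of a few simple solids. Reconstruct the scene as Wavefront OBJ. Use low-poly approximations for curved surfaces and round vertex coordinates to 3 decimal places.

v -3.844 3.908 -3.681
v -3.287 3.345 -4.022
v -4.273 2.935 -2.778
v -3.716 2.372 -3.119
v -3.426 3.046 -2.667
v -3.16 3.648 -3.225
v -4.4 2.632 -3.575
v -4.134 3.234 -4.133
v -3.63 2.557 -3.957
v -3.028 2.813 -3.395
v -4.532 3.467 -3.405
v -3.93 3.723 -2.843
v -3.528 3.712 -3.931
v -4.032 2.568 -2.869
v -3.862 2.964 -2.603
v -3.534 2.634 -2.804
v -3.453 3.89 -3.462
v -3.126 3.559 -3.662
v -3.207 3.383 -2.866
v -4.434 2.721 -3.138
v -4.107 2.39 -3.338
v -4.026 3.646 -3.996
v -3.698 3.316 -4.197
v -4.353 2.897 -3.934
v -3.402 2.918 -4.093
v -3.654 2.346 -3.562
v -4.056 2.499 -3.831
v -3.9 2.853 -4.159
v -3.048 3.068 -3.763
v -3.3 2.496 -3.232
v -3.13 2.892 -2.966
v -2.974 3.246 -3.294
v -3.25 2.605 -3.725
v -4.26 3.784 -3.568
v -4.512 3.212 -3.037
v -4.586 3.034 -3.506
v -4.43 3.388 -3.834
v -3.906 3.934 -3.238
v -4.158 3.362 -2.707
v -3.66 3.427 -2.641
v -3.504 3.781 -2.969
v -4.31 3.675 -3.075
v -3.488 1.626 0.524
v -3.087 1.179 1.006
v -4.111 1.808 2.439
v -4.512 2.254 1.956
v -2.867 1.601 0.978
v -3.891 2.229 2.411
v -2.884 2.031 0.777
v -3.909 2.66 2.21
v -3.132 2.307 0.479
v -4.156 2.936 1.912
v -3.516 2.323 0.198
v -4.54 2.951 1.631
v -3.889 2.072 0.041
v -4.913 2.701 1.474
v -4.109 1.651 0.069
v -5.133 2.279 1.502
v -4.091 1.22 0.27
v -5.116 1.849 1.703
v -3.844 0.944 0.568
v -4.868 1.573 2.001
v -3.46 0.929 0.849
v -4.484 1.557 2.282
v -1.783 1.727 -2.313
v -0.797 1.111 -0.81
v -1.331 2.92 -2.12
v -0.346 2.304 -0.617
v -1.034 1.536 -2.883
v -0.049 0.92 -1.38
v -0.583 2.729 -2.69
v 0.403 2.113 -1.187
v -2.116 0.597 -0.813
v -1.587 0.716 -1.317
v -1.004 -0.677 0.053
v -1.542 1.06 -0.869
v -1.833 1.133 -0.389
v -2.29 0.891 -0.157
v -2.645 0.477 -0.31
v -2.69 0.133 -0.758
v -2.399 0.061 -1.238
v -1.942 0.302 -1.47
v 4.032 -2.191 1.268
v 4.352 -1.861 1.532
v 3.208 -2.789 3.012
v 4.044 -1.691 1.445
v 3.73 -1.755 1.275
v 3.557 -2.023 1.101
v 3.607 -2.369 1.006
v 3.855 -2.632 1.033
v 4.186 -2.688 1.17
v 4.445 -2.512 1.352
v 4.51 -2.185 1.496
f 1 38 17
f 38 12 41
f 17 41 6
f 38 41 17
f 1 17 13
f 17 6 18
f 13 18 2
f 17 18 13
f 1 13 22
f 13 2 23
f 22 23 8
f 13 23 22
f 1 22 34
f 22 8 37
f 34 37 11
f 22 37 34
f 1 34 38
f 34 11 42
f 38 42 12
f 34 42 38
f 2 18 29
f 18 6 32
f 29 32 10
f 18 32 29
f 6 41 19
f 41 12 40
f 19 40 5
f 41 40 19
f 12 42 39
f 42 11 35
f 39 35 3
f 42 35 39
f 11 37 36
f 37 8 24
f 36 24 7
f 37 24 36
f 8 23 28
f 23 2 25
f 28 25 9
f 23 25 28
f 4 30 16
f 30 10 31
f 16 31 5
f 30 31 16
f 4 16 14
f 16 5 15
f 14 15 3
f 16 15 14
f 4 14 21
f 14 3 20
f 21 20 7
f 14 20 21
f 4 21 26
f 21 7 27
f 26 27 9
f 21 27 26
f 4 26 30
f 26 9 33
f 30 33 10
f 26 33 30
f 5 31 19
f 31 10 32
f 19 32 6
f 31 32 19
f 3 15 39
f 15 5 40
f 39 40 12
f 15 40 39
f 7 20 36
f 20 3 35
f 36 35 11
f 20 35 36
f 9 27 28
f 27 7 24
f 28 24 8
f 27 24 28
f 10 33 29
f 33 9 25
f 29 25 2
f 33 25 29
f 44 43 47
f 44 47 45
f 45 47 48
f 45 48 46
f 47 43 49
f 47 49 48
f 48 49 50
f 48 50 46
f 49 43 51
f 49 51 50
f 50 51 52
f 50 52 46
f 51 43 53
f 51 53 52
f 52 53 54
f 52 54 46
f 53 43 55
f 53 55 54
f 54 55 56
f 54 56 46
f 55 43 57
f 55 57 56
f 56 57 58
f 56 58 46
f 57 43 59
f 57 59 58
f 58 59 60
f 58 60 46
f 59 43 61
f 59 61 60
f 60 61 62
f 60 62 46
f 61 43 63
f 61 63 62
f 62 63 64
f 62 64 46
f 63 43 44
f 63 44 64
f 64 44 45
f 64 45 46
f 66 68 65
f 69 66 65
f 65 68 67
f 67 69 65
f 66 72 68
f 70 66 69
f 70 72 66
f 68 72 67
f 71 69 67
f 67 72 71
f 71 70 69
f 72 70 71
f 74 73 76
f 74 76 75
f 76 73 77
f 76 77 75
f 77 73 78
f 77 78 75
f 78 73 79
f 78 79 75
f 79 73 80
f 79 80 75
f 80 73 81
f 80 81 75
f 81 73 82
f 81 82 75
f 82 73 74
f 82 74 75
f 84 83 86
f 84 86 85
f 86 83 87
f 86 87 85
f 87 83 88
f 87 88 85
f 88 83 89
f 88 89 85
f 89 83 90
f 89 90 85
f 90 83 91
f 90 91 85
f 91 83 92
f 91 92 85
f 92 83 93
f 92 93 85
f 93 83 84
f 93 84 85

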